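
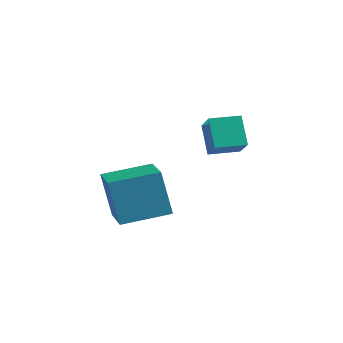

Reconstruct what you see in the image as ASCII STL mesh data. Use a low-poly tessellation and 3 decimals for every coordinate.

solid 
facet normal -0.491 0.300 0.818
outer loop
vertex 1.259 0.763 2.297
vertex 1.986 1.84 2.338
vertex 0.263 1.468 1.441
endloop
endfacet
facet normal -0.560 -0.828 -0.031
outer loop
vertex 0.994 1.02 0.222
vertex 1.259 0.763 2.297
vertex 0.263 1.468 1.441
endloop
endfacet
facet normal -0.491 0.300 0.818
outer loop
vertex 0.263 1.468 1.441
vertex 1.986 1.84 2.338
vertex 0.99 2.544 1.482
endloop
endfacet
facet normal -0.668 0.473 -0.574
outer loop
vertex 0.99 2.544 1.482
vertex 0.994 1.02 0.222
vertex 0.263 1.468 1.441
endloop
endfacet
facet normal 0.668 -0.473 0.574
outer loop
vertex 1.259 0.763 2.297
vertex 2.717 1.392 1.119
vertex 1.986 1.84 2.338
endloop
endfacet
facet normal -0.559 -0.829 -0.031
outer loop
vertex 1.99 0.316 1.078
vertex 1.259 0.763 2.297
vertex 0.994 1.02 0.222
endloop
endfacet
facet normal 0.668 -0.473 0.574
outer loop
vertex 1.99 0.316 1.078
vertex 2.717 1.392 1.119
vertex 1.259 0.763 2.297
endloop
endfacet
facet normal 0.559 0.829 0.031
outer loop
vertex 1.986 1.84 2.338
vertex 2.717 1.392 1.119
vertex 0.99 2.544 1.482
endloop
endfacet
facet normal -0.668 0.473 -0.574
outer loop
vertex 1.721 2.097 0.263
vertex 0.994 1.02 0.222
vertex 0.99 2.544 1.482
endloop
endfacet
facet normal 0.559 0.828 0.032
outer loop
vertex 0.99 2.544 1.482
vertex 2.717 1.392 1.119
vertex 1.721 2.097 0.263
endloop
endfacet
facet normal 0.491 -0.300 -0.818
outer loop
vertex 1.721 2.097 0.263
vertex 1.99 0.316 1.078
vertex 0.994 1.02 0.222
endloop
endfacet
facet normal 0.491 -0.300 -0.818
outer loop
vertex 2.717 1.392 1.119
vertex 1.99 0.316 1.078
vertex 1.721 2.097 0.263
endloop
endfacet
facet normal -0.541 -0.823 -0.176
outer loop
vertex 0.416 -3.867 0.071
vertex -0.947 -2.917 -0.182
vertex 0.892 -3.737 -2.0
endloop
endfacet
facet normal 0.811 -0.566 0.151
outer loop
vertex 2.007 -2.043 -1.638
vertex 0.416 -3.867 0.071
vertex 0.892 -3.737 -2.0
endloop
endfacet
facet normal -0.541 -0.822 -0.176
outer loop
vertex 0.892 -3.737 -2.0
vertex -0.947 -2.917 -0.182
vertex -0.47 -2.787 -2.254
endloop
endfacet
facet normal 0.224 0.061 -0.973
outer loop
vertex -0.47 -2.787 -2.254
vertex 2.007 -2.043 -1.638
vertex 0.892 -3.737 -2.0
endloop
endfacet
facet normal -0.223 -0.061 0.973
outer loop
vertex 0.416 -3.867 0.071
vertex 0.168 -1.223 0.18
vertex -0.947 -2.917 -0.182
endloop
endfacet
facet normal 0.811 -0.566 0.151
outer loop
vertex 1.53 -2.173 0.434
vertex 0.416 -3.867 0.071
vertex 2.007 -2.043 -1.638
endloop
endfacet
facet normal -0.224 -0.061 0.973
outer loop
vertex 1.53 -2.173 0.434
vertex 0.168 -1.223 0.18
vertex 0.416 -3.867 0.071
endloop
endfacet
facet normal -0.811 0.566 -0.151
outer loop
vertex -0.947 -2.917 -0.182
vertex 0.168 -1.223 0.18
vertex -0.47 -2.787 -2.254
endloop
endfacet
facet normal 0.223 0.062 -0.973
outer loop
vertex 0.644 -1.093 -1.891
vertex 2.007 -2.043 -1.638
vertex -0.47 -2.787 -2.254
endloop
endfacet
facet normal -0.811 0.566 -0.151
outer loop
vertex -0.47 -2.787 -2.254
vertex 0.168 -1.223 0.18
vertex 0.644 -1.093 -1.891
endloop
endfacet
facet normal 0.541 0.823 0.176
outer loop
vertex 0.644 -1.093 -1.891
vertex 1.53 -2.173 0.434
vertex 2.007 -2.043 -1.638
endloop
endfacet
facet normal 0.541 0.822 0.176
outer loop
vertex 0.168 -1.223 0.18
vertex 1.53 -2.173 0.434
vertex 0.644 -1.093 -1.891
endloop
endfacet

endsolid


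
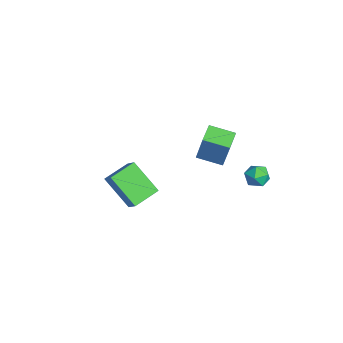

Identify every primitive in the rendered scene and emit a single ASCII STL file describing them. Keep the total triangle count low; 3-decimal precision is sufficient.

solid 
facet normal -0.716 -0.132 -0.686
outer loop
vertex 1.458 -3.933 0.372
vertex 0.844 -2.537 0.745
vertex 2.702 -2.989 -1.107
endloop
endfacet
facet normal 0.392 -0.889 -0.238
outer loop
vertex 3.496 -2.843 -0.345
vertex 1.458 -3.933 0.372
vertex 2.702 -2.989 -1.107
endloop
endfacet
facet normal -0.716 -0.132 -0.686
outer loop
vertex 2.702 -2.989 -1.107
vertex 0.844 -2.537 0.745
vertex 2.087 -1.594 -0.733
endloop
endfacet
facet normal 0.579 0.439 -0.687
outer loop
vertex 2.087 -1.594 -0.733
vertex 3.496 -2.843 -0.345
vertex 2.702 -2.989 -1.107
endloop
endfacet
facet normal -0.579 -0.438 0.687
outer loop
vertex 1.458 -3.933 0.372
vertex 1.638 -2.391 1.507
vertex 0.844 -2.537 0.745
endloop
endfacet
facet normal 0.392 -0.889 -0.238
outer loop
vertex 2.253 -3.786 1.133
vertex 1.458 -3.933 0.372
vertex 3.496 -2.843 -0.345
endloop
endfacet
facet normal -0.578 -0.439 0.688
outer loop
vertex 2.253 -3.786 1.133
vertex 1.638 -2.391 1.507
vertex 1.458 -3.933 0.372
endloop
endfacet
facet normal -0.392 0.889 0.238
outer loop
vertex 0.844 -2.537 0.745
vertex 1.638 -2.391 1.507
vertex 2.087 -1.594 -0.733
endloop
endfacet
facet normal 0.578 0.438 -0.688
outer loop
vertex 2.882 -1.447 0.028
vertex 3.496 -2.843 -0.345
vertex 2.087 -1.594 -0.733
endloop
endfacet
facet normal -0.392 0.889 0.238
outer loop
vertex 2.087 -1.594 -0.733
vertex 1.638 -2.391 1.507
vertex 2.882 -1.447 0.028
endloop
endfacet
facet normal 0.716 0.132 0.686
outer loop
vertex 2.882 -1.447 0.028
vertex 2.253 -3.786 1.133
vertex 3.496 -2.843 -0.345
endloop
endfacet
facet normal 0.716 0.132 0.686
outer loop
vertex 1.638 -2.391 1.507
vertex 2.253 -3.786 1.133
vertex 2.882 -1.447 0.028
endloop
endfacet
facet normal -0.491 -0.841 0.227
outer loop
vertex -3.354 2.789 -2.088
vertex -4.487 3.501 -1.903
vertex -3.81 2.551 -3.958
endloop
endfacet
facet normal 0.838 -0.528 -0.137
outer loop
vertex -3.033 3.879 -4.317
vertex -3.354 2.789 -2.088
vertex -3.81 2.551 -3.958
endloop
endfacet
facet normal -0.491 -0.841 0.227
outer loop
vertex -3.81 2.551 -3.958
vertex -4.487 3.501 -1.903
vertex -4.942 3.262 -3.774
endloop
endfacet
facet normal -0.234 -0.124 -0.964
outer loop
vertex -4.942 3.262 -3.774
vertex -3.033 3.879 -4.317
vertex -3.81 2.551 -3.958
endloop
endfacet
facet normal 0.235 0.123 0.964
outer loop
vertex -3.354 2.789 -2.088
vertex -3.71 4.829 -2.262
vertex -4.487 3.501 -1.903
endloop
endfacet
facet normal 0.839 -0.527 -0.137
outer loop
vertex -2.578 4.118 -2.446
vertex -3.354 2.789 -2.088
vertex -3.033 3.879 -4.317
endloop
endfacet
facet normal 0.234 0.123 0.964
outer loop
vertex -2.578 4.118 -2.446
vertex -3.71 4.829 -2.262
vertex -3.354 2.789 -2.088
endloop
endfacet
facet normal -0.839 0.528 0.137
outer loop
vertex -4.487 3.501 -1.903
vertex -3.71 4.829 -2.262
vertex -4.942 3.262 -3.774
endloop
endfacet
facet normal -0.235 -0.123 -0.964
outer loop
vertex -4.166 4.591 -4.132
vertex -3.033 3.879 -4.317
vertex -4.942 3.262 -3.774
endloop
endfacet
facet normal -0.839 0.527 0.137
outer loop
vertex -4.942 3.262 -3.774
vertex -3.71 4.829 -2.262
vertex -4.166 4.591 -4.132
endloop
endfacet
facet normal 0.491 0.841 -0.227
outer loop
vertex -4.166 4.591 -4.132
vertex -2.578 4.118 -2.446
vertex -3.033 3.879 -4.317
endloop
endfacet
facet normal 0.491 0.841 -0.227
outer loop
vertex -3.71 4.829 -2.262
vertex -2.578 4.118 -2.446
vertex -4.166 4.591 -4.132
endloop
endfacet
facet normal -0.575 0.244 0.781
outer loop
vertex 3.016 4.26 0.671
vertex 2.658 3.583 0.619
vertex 3.284 3.654 1.058
endloop
endfacet
facet normal 0.065 0.557 0.828
outer loop
vertex 3.016 4.26 0.671
vertex 3.284 3.654 1.058
vertex 3.772 4.127 0.701
endloop
endfacet
facet normal 0.159 0.957 0.243
outer loop
vertex 3.016 4.26 0.671
vertex 3.772 4.127 0.701
vertex 3.447 4.348 0.042
endloop
endfacet
facet normal -0.423 0.891 -0.165
outer loop
vertex 3.016 4.26 0.671
vertex 3.447 4.348 0.042
vertex 2.759 4.012 -0.009
endloop
endfacet
facet normal -0.877 0.451 0.167
outer loop
vertex 3.016 4.26 0.671
vertex 2.759 4.012 -0.009
vertex 2.658 3.583 0.619
endloop
endfacet
facet normal 0.561 0.046 0.827
outer loop
vertex 3.772 4.127 0.701
vertex 3.284 3.654 1.058
vertex 3.881 3.368 0.669
endloop
endfacet
facet normal -0.474 -0.461 0.750
outer loop
vertex 3.284 3.654 1.058
vertex 2.658 3.583 0.619
vertex 3.193 3.032 0.618
endloop
endfacet
facet normal -0.962 -0.128 -0.242
outer loop
vertex 2.658 3.583 0.619
vertex 2.759 4.012 -0.009
vertex 2.868 3.253 -0.041
endloop
endfacet
facet normal -0.228 0.584 -0.779
outer loop
vertex 2.759 4.012 -0.009
vertex 3.447 4.348 0.042
vertex 3.356 3.726 -0.398
endloop
endfacet
facet normal 0.712 0.692 -0.119
outer loop
vertex 3.447 4.348 0.042
vertex 3.772 4.127 0.701
vertex 3.982 3.797 0.041
endloop
endfacet
facet normal 0.423 -0.891 0.165
outer loop
vertex 3.624 3.12 -0.011
vertex 3.881 3.368 0.669
vertex 3.193 3.032 0.618
endloop
endfacet
facet normal -0.159 -0.957 -0.243
outer loop
vertex 3.624 3.12 -0.011
vertex 3.193 3.032 0.618
vertex 2.868 3.253 -0.041
endloop
endfacet
facet normal -0.065 -0.557 -0.828
outer loop
vertex 3.624 3.12 -0.011
vertex 2.868 3.253 -0.041
vertex 3.356 3.726 -0.398
endloop
endfacet
facet normal 0.575 -0.244 -0.781
outer loop
vertex 3.624 3.12 -0.011
vertex 3.356 3.726 -0.398
vertex 3.982 3.797 0.041
endloop
endfacet
facet normal 0.877 -0.451 -0.167
outer loop
vertex 3.624 3.12 -0.011
vertex 3.982 3.797 0.041
vertex 3.881 3.368 0.669
endloop
endfacet
facet normal 0.228 -0.584 0.779
outer loop
vertex 3.193 3.032 0.618
vertex 3.881 3.368 0.669
vertex 3.284 3.654 1.058
endloop
endfacet
facet normal -0.712 -0.692 0.119
outer loop
vertex 2.868 3.253 -0.041
vertex 3.193 3.032 0.618
vertex 2.658 3.583 0.619
endloop
endfacet
facet normal -0.561 -0.046 -0.827
outer loop
vertex 3.356 3.726 -0.398
vertex 2.868 3.253 -0.041
vertex 2.759 4.012 -0.009
endloop
endfacet
facet normal 0.474 0.461 -0.750
outer loop
vertex 3.982 3.797 0.041
vertex 3.356 3.726 -0.398
vertex 3.447 4.348 0.042
endloop
endfacet
facet normal 0.962 0.128 0.242
outer loop
vertex 3.881 3.368 0.669
vertex 3.982 3.797 0.041
vertex 3.772 4.127 0.701
endloop
endfacet

endsolid


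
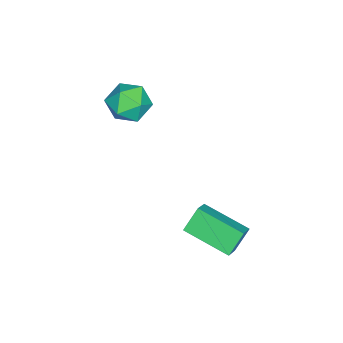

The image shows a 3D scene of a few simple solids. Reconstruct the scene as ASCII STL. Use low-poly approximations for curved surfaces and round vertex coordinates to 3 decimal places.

solid 
facet normal -0.826 -0.008 -0.564
outer loop
vertex -0.729 0.721 -2.989
vertex -0.394 2.603 -3.507
vertex -0.121 0.37 -3.875
endloop
endfacet
facet normal -0.169 -0.951 0.261
outer loop
vertex 0.614 0.377 -3.373
vertex -0.729 0.721 -2.989
vertex -0.121 0.37 -3.875
endloop
endfacet
facet normal -0.826 -0.008 -0.564
outer loop
vertex -0.121 0.37 -3.875
vertex -0.394 2.603 -3.507
vertex 0.214 2.251 -4.392
endloop
endfacet
facet normal 0.538 -0.311 -0.783
outer loop
vertex 0.214 2.251 -4.392
vertex 0.614 0.377 -3.373
vertex -0.121 0.37 -3.875
endloop
endfacet
facet normal -0.538 0.311 0.783
outer loop
vertex -0.729 0.721 -2.989
vertex 0.341 2.61 -3.005
vertex -0.394 2.603 -3.507
endloop
endfacet
facet normal -0.168 -0.950 0.262
outer loop
vertex 0.006 0.729 -2.488
vertex -0.729 0.721 -2.989
vertex 0.614 0.377 -3.373
endloop
endfacet
facet normal -0.538 0.311 0.784
outer loop
vertex 0.006 0.729 -2.488
vertex 0.341 2.61 -3.005
vertex -0.729 0.721 -2.989
endloop
endfacet
facet normal 0.170 0.950 -0.261
outer loop
vertex -0.394 2.603 -3.507
vertex 0.341 2.61 -3.005
vertex 0.214 2.251 -4.392
endloop
endfacet
facet normal 0.538 -0.311 -0.784
outer loop
vertex 0.949 2.259 -3.891
vertex 0.614 0.377 -3.373
vertex 0.214 2.251 -4.392
endloop
endfacet
facet normal 0.168 0.951 -0.261
outer loop
vertex 0.214 2.251 -4.392
vertex 0.341 2.61 -3.005
vertex 0.949 2.259 -3.891
endloop
endfacet
facet normal 0.826 0.008 0.564
outer loop
vertex 0.949 2.259 -3.891
vertex 0.006 0.729 -2.488
vertex 0.614 0.377 -3.373
endloop
endfacet
facet normal 0.826 0.008 0.564
outer loop
vertex 0.341 2.61 -3.005
vertex 0.006 0.729 -2.488
vertex 0.949 2.259 -3.891
endloop
endfacet
facet normal -0.856 -0.516 -0.026
outer loop
vertex -2.849 -2.604 0.849
vertex -2.382 -3.362 0.498
vertex -2.476 -3.254 1.444
endloop
endfacet
facet normal -0.864 -0.037 0.502
outer loop
vertex -2.849 -2.604 0.849
vertex -2.476 -3.254 1.444
vertex -2.399 -2.322 1.645
endloop
endfacet
facet normal -0.763 0.609 0.216
outer loop
vertex -2.849 -2.604 0.849
vertex -2.399 -2.322 1.645
vertex -2.257 -1.853 0.823
endloop
endfacet
facet normal -0.693 0.529 -0.490
outer loop
vertex -2.849 -2.604 0.849
vertex -2.257 -1.853 0.823
vertex -2.246 -2.496 0.114
endloop
endfacet
facet normal -0.750 -0.166 -0.640
outer loop
vertex -2.849 -2.604 0.849
vertex -2.246 -2.496 0.114
vertex -2.382 -3.362 0.498
endloop
endfacet
facet normal -0.314 -0.175 0.933
outer loop
vertex -2.399 -2.322 1.645
vertex -2.476 -3.254 1.444
vertex -1.654 -2.904 1.786
endloop
endfacet
facet normal -0.300 -0.951 0.079
outer loop
vertex -2.476 -3.254 1.444
vertex -2.382 -3.362 0.498
vertex -1.643 -3.547 1.077
endloop
endfacet
facet normal -0.128 -0.385 -0.914
outer loop
vertex -2.382 -3.362 0.498
vertex -2.246 -2.496 0.114
vertex -1.501 -3.078 0.255
endloop
endfacet
facet normal -0.036 0.740 -0.672
outer loop
vertex -2.246 -2.496 0.114
vertex -2.257 -1.853 0.823
vertex -1.424 -2.146 0.456
endloop
endfacet
facet normal -0.151 0.870 0.470
outer loop
vertex -2.257 -1.853 0.823
vertex -2.399 -2.322 1.645
vertex -1.518 -2.038 1.402
endloop
endfacet
facet normal 0.693 -0.529 0.490
outer loop
vertex -1.051 -2.796 1.051
vertex -1.654 -2.904 1.786
vertex -1.643 -3.547 1.077
endloop
endfacet
facet normal 0.763 -0.609 -0.216
outer loop
vertex -1.051 -2.796 1.051
vertex -1.643 -3.547 1.077
vertex -1.501 -3.078 0.255
endloop
endfacet
facet normal 0.864 0.037 -0.502
outer loop
vertex -1.051 -2.796 1.051
vertex -1.501 -3.078 0.255
vertex -1.424 -2.146 0.456
endloop
endfacet
facet normal 0.856 0.516 0.026
outer loop
vertex -1.051 -2.796 1.051
vertex -1.424 -2.146 0.456
vertex -1.518 -2.038 1.402
endloop
endfacet
facet normal 0.750 0.166 0.640
outer loop
vertex -1.051 -2.796 1.051
vertex -1.518 -2.038 1.402
vertex -1.654 -2.904 1.786
endloop
endfacet
facet normal 0.036 -0.740 0.672
outer loop
vertex -1.643 -3.547 1.077
vertex -1.654 -2.904 1.786
vertex -2.476 -3.254 1.444
endloop
endfacet
facet normal 0.151 -0.870 -0.470
outer loop
vertex -1.501 -3.078 0.255
vertex -1.643 -3.547 1.077
vertex -2.382 -3.362 0.498
endloop
endfacet
facet normal 0.314 0.175 -0.933
outer loop
vertex -1.424 -2.146 0.456
vertex -1.501 -3.078 0.255
vertex -2.246 -2.496 0.114
endloop
endfacet
facet normal 0.300 0.951 -0.079
outer loop
vertex -1.518 -2.038 1.402
vertex -1.424 -2.146 0.456
vertex -2.257 -1.853 0.823
endloop
endfacet
facet normal 0.128 0.385 0.914
outer loop
vertex -1.654 -2.904 1.786
vertex -1.518 -2.038 1.402
vertex -2.399 -2.322 1.645
endloop
endfacet

endsolid


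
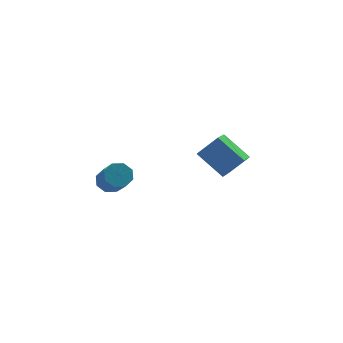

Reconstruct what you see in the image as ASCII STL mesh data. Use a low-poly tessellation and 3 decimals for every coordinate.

solid 
facet normal -0.082 0.718 -0.691
outer loop
vertex -2.222 -3.422 -2.574
vertex -2.754 -3.263 -2.346
vertex -2.184 -3.102 -2.246
endloop
endfacet
facet normal 0.993 0.001 -0.116
outer loop
vertex -2.222 -3.422 -2.574
vertex -2.184 -3.102 -2.246
vertex -2.094 -4.556 -1.481
endloop
endfacet
facet normal 0.993 0.002 -0.114
outer loop
vertex -2.094 -4.556 -1.481
vertex -2.184 -3.102 -2.246
vertex -2.057 -4.237 -1.154
endloop
endfacet
facet normal 0.080 -0.718 0.691
outer loop
vertex -2.094 -4.556 -1.481
vertex -2.057 -4.237 -1.154
vertex -2.626 -4.397 -1.254
endloop
endfacet
facet normal -0.082 0.718 -0.691
outer loop
vertex -2.184 -3.102 -2.246
vertex -2.754 -3.263 -2.346
vertex -2.48 -2.877 -1.977
endloop
endfacet
facet normal 0.760 0.493 0.424
outer loop
vertex -2.184 -3.102 -2.246
vertex -2.48 -2.877 -1.977
vertex -2.057 -4.237 -1.154
endloop
endfacet
facet normal 0.761 0.493 0.423
outer loop
vertex -2.057 -4.237 -1.154
vertex -2.48 -2.877 -1.977
vertex -2.353 -4.011 -0.885
endloop
endfacet
facet normal 0.080 -0.718 0.692
outer loop
vertex -2.057 -4.237 -1.154
vertex -2.353 -4.011 -0.885
vertex -2.626 -4.397 -1.254
endloop
endfacet
facet normal -0.080 0.718 -0.691
outer loop
vertex -2.48 -2.877 -1.977
vertex -2.754 -3.263 -2.346
vertex -2.936 -2.877 -1.924
endloop
endfacet
facet normal 0.083 0.696 0.713
outer loop
vertex -2.48 -2.877 -1.977
vertex -2.936 -2.877 -1.924
vertex -2.353 -4.011 -0.885
endloop
endfacet
facet normal 0.081 0.696 0.714
outer loop
vertex -2.353 -4.011 -0.885
vertex -2.936 -2.877 -1.924
vertex -2.809 -4.012 -0.832
endloop
endfacet
facet normal 0.082 -0.718 0.691
outer loop
vertex -2.353 -4.011 -0.885
vertex -2.809 -4.012 -0.832
vertex -2.626 -4.397 -1.254
endloop
endfacet
facet normal -0.080 0.718 -0.691
outer loop
vertex -2.936 -2.877 -1.924
vertex -2.754 -3.263 -2.346
vertex -3.286 -3.104 -2.119
endloop
endfacet
facet normal -0.645 0.491 0.586
outer loop
vertex -2.936 -2.877 -1.924
vertex -3.286 -3.104 -2.119
vertex -2.809 -4.012 -0.832
endloop
endfacet
facet normal -0.644 0.492 0.586
outer loop
vertex -2.809 -4.012 -0.832
vertex -3.286 -3.104 -2.119
vertex -3.158 -4.238 -1.026
endloop
endfacet
facet normal 0.081 -0.718 0.691
outer loop
vertex -2.809 -4.012 -0.832
vertex -3.158 -4.238 -1.026
vertex -2.626 -4.397 -1.254
endloop
endfacet
facet normal -0.080 0.718 -0.691
outer loop
vertex -3.286 -3.104 -2.119
vertex -2.754 -3.263 -2.346
vertex -3.323 -3.423 -2.446
endloop
endfacet
facet normal -0.993 -0.002 0.114
outer loop
vertex -3.286 -3.104 -2.119
vertex -3.323 -3.423 -2.446
vertex -3.158 -4.238 -1.026
endloop
endfacet
facet normal -0.993 -0.000 0.115
outer loop
vertex -3.158 -4.238 -1.026
vertex -3.323 -3.423 -2.446
vertex -3.196 -4.558 -1.354
endloop
endfacet
facet normal 0.082 -0.718 0.691
outer loop
vertex -3.158 -4.238 -1.026
vertex -3.196 -4.558 -1.354
vertex -2.626 -4.397 -1.254
endloop
endfacet
facet normal -0.080 0.718 -0.692
outer loop
vertex -3.323 -3.423 -2.446
vertex -2.754 -3.263 -2.346
vertex -3.027 -3.649 -2.715
endloop
endfacet
facet normal -0.761 -0.492 -0.423
outer loop
vertex -3.323 -3.423 -2.446
vertex -3.027 -3.649 -2.715
vertex -3.196 -4.558 -1.354
endloop
endfacet
facet normal -0.760 -0.493 -0.424
outer loop
vertex -3.196 -4.558 -1.354
vertex -3.027 -3.649 -2.715
vertex -2.9 -4.783 -1.623
endloop
endfacet
facet normal 0.082 -0.718 0.691
outer loop
vertex -3.196 -4.558 -1.354
vertex -2.9 -4.783 -1.623
vertex -2.626 -4.397 -1.254
endloop
endfacet
facet normal -0.082 0.718 -0.691
outer loop
vertex -3.027 -3.649 -2.715
vertex -2.754 -3.263 -2.346
vertex -2.571 -3.648 -2.768
endloop
endfacet
facet normal -0.081 -0.696 -0.713
outer loop
vertex -3.027 -3.649 -2.715
vertex -2.571 -3.648 -2.768
vertex -2.9 -4.783 -1.623
endloop
endfacet
facet normal -0.083 -0.696 -0.713
outer loop
vertex -2.9 -4.783 -1.623
vertex -2.571 -3.648 -2.768
vertex -2.444 -4.783 -1.676
endloop
endfacet
facet normal 0.080 -0.718 0.691
outer loop
vertex -2.9 -4.783 -1.623
vertex -2.444 -4.783 -1.676
vertex -2.626 -4.397 -1.254
endloop
endfacet
facet normal -0.081 0.718 -0.691
outer loop
vertex -2.571 -3.648 -2.768
vertex -2.754 -3.263 -2.346
vertex -2.222 -3.422 -2.574
endloop
endfacet
facet normal 0.644 -0.492 -0.586
outer loop
vertex -2.571 -3.648 -2.768
vertex -2.222 -3.422 -2.574
vertex -2.444 -4.783 -1.676
endloop
endfacet
facet normal 0.645 -0.491 -0.585
outer loop
vertex -2.444 -4.783 -1.676
vertex -2.222 -3.422 -2.574
vertex -2.094 -4.556 -1.481
endloop
endfacet
facet normal 0.080 -0.718 0.691
outer loop
vertex -2.444 -4.783 -1.676
vertex -2.094 -4.556 -1.481
vertex -2.626 -4.397 -1.254
endloop
endfacet
facet normal -0.555 0.598 0.578
outer loop
vertex 1.072 -1.841 -2.347
vertex 1.945 -1.826 -1.524
vertex 1.6 -0.792 -2.926
endloop
endfacet
facet normal -0.728 -0.012 -0.686
outer loop
vertex 2.455 -1.714 -3.816
vertex 1.072 -1.841 -2.347
vertex 1.6 -0.792 -2.926
endloop
endfacet
facet normal -0.555 0.598 0.578
outer loop
vertex 1.6 -0.792 -2.926
vertex 1.945 -1.826 -1.524
vertex 2.473 -0.777 -2.103
endloop
endfacet
facet normal 0.403 0.801 -0.442
outer loop
vertex 2.473 -0.777 -2.103
vertex 2.455 -1.714 -3.816
vertex 1.6 -0.792 -2.926
endloop
endfacet
facet normal -0.403 -0.801 0.442
outer loop
vertex 1.072 -1.841 -2.347
vertex 2.8 -2.748 -2.414
vertex 1.945 -1.826 -1.524
endloop
endfacet
facet normal -0.728 -0.012 -0.686
outer loop
vertex 1.927 -2.763 -3.237
vertex 1.072 -1.841 -2.347
vertex 2.455 -1.714 -3.816
endloop
endfacet
facet normal -0.403 -0.801 0.442
outer loop
vertex 1.927 -2.763 -3.237
vertex 2.8 -2.748 -2.414
vertex 1.072 -1.841 -2.347
endloop
endfacet
facet normal 0.728 0.012 0.686
outer loop
vertex 1.945 -1.826 -1.524
vertex 2.8 -2.748 -2.414
vertex 2.473 -0.777 -2.103
endloop
endfacet
facet normal 0.403 0.801 -0.442
outer loop
vertex 3.328 -1.699 -2.993
vertex 2.455 -1.714 -3.816
vertex 2.473 -0.777 -2.103
endloop
endfacet
facet normal 0.728 0.012 0.686
outer loop
vertex 2.473 -0.777 -2.103
vertex 2.8 -2.748 -2.414
vertex 3.328 -1.699 -2.993
endloop
endfacet
facet normal 0.555 -0.598 -0.578
outer loop
vertex 3.328 -1.699 -2.993
vertex 1.927 -2.763 -3.237
vertex 2.455 -1.714 -3.816
endloop
endfacet
facet normal 0.555 -0.598 -0.578
outer loop
vertex 2.8 -2.748 -2.414
vertex 1.927 -2.763 -3.237
vertex 3.328 -1.699 -2.993
endloop
endfacet

endsolid


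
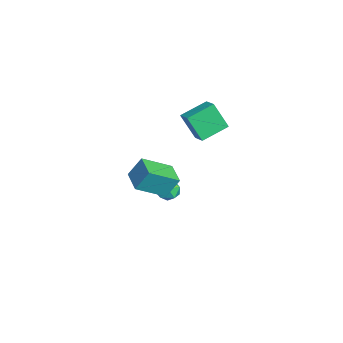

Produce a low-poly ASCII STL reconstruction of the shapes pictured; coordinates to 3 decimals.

solid 
facet normal -0.910 -0.226 -0.348
outer loop
vertex -1.089 1.793 4.25
vertex -1.736 3.447 4.864
vertex -0.635 2.606 2.536
endloop
endfacet
facet normal 0.345 -0.880 -0.326
outer loop
vertex 0.356 2.853 2.916
vertex -1.089 1.793 4.25
vertex -0.635 2.606 2.536
endloop
endfacet
facet normal -0.910 -0.226 -0.349
outer loop
vertex -0.635 2.606 2.536
vertex -1.736 3.447 4.864
vertex -1.282 4.261 3.151
endloop
endfacet
facet normal 0.233 0.417 -0.878
outer loop
vertex -1.282 4.261 3.151
vertex 0.356 2.853 2.916
vertex -0.635 2.606 2.536
endloop
endfacet
facet normal -0.233 -0.417 0.878
outer loop
vertex -1.089 1.793 4.25
vertex -0.745 3.694 5.244
vertex -1.736 3.447 4.864
endloop
endfacet
facet normal 0.344 -0.880 -0.327
outer loop
vertex -0.098 2.039 4.629
vertex -1.089 1.793 4.25
vertex 0.356 2.853 2.916
endloop
endfacet
facet normal -0.232 -0.417 0.879
outer loop
vertex -0.098 2.039 4.629
vertex -0.745 3.694 5.244
vertex -1.089 1.793 4.25
endloop
endfacet
facet normal -0.345 0.880 0.327
outer loop
vertex -1.736 3.447 4.864
vertex -0.745 3.694 5.244
vertex -1.282 4.261 3.151
endloop
endfacet
facet normal 0.232 0.417 -0.879
outer loop
vertex -0.291 4.507 3.53
vertex 0.356 2.853 2.916
vertex -1.282 4.261 3.151
endloop
endfacet
facet normal -0.344 0.881 0.327
outer loop
vertex -1.282 4.261 3.151
vertex -0.745 3.694 5.244
vertex -0.291 4.507 3.53
endloop
endfacet
facet normal 0.910 0.226 0.349
outer loop
vertex -0.291 4.507 3.53
vertex -0.098 2.039 4.629
vertex 0.356 2.853 2.916
endloop
endfacet
facet normal 0.910 0.226 0.348
outer loop
vertex -0.745 3.694 5.244
vertex -0.098 2.039 4.629
vertex -0.291 4.507 3.53
endloop
endfacet
facet normal -0.987 -0.125 0.105
outer loop
vertex 1.7 -1.666 1.447
vertex 1.737 -0.878 2.735
vertex 1.355 0.139 0.352
endloop
endfacet
facet normal -0.025 -0.522 -0.853
outer loop
vertex 2.923 0.338 0.185
vertex 1.7 -1.666 1.447
vertex 1.355 0.139 0.352
endloop
endfacet
facet normal -0.987 -0.125 0.105
outer loop
vertex 1.355 0.139 0.352
vertex 1.737 -0.878 2.735
vertex 1.392 0.928 1.639
endloop
endfacet
facet normal -0.162 0.843 -0.512
outer loop
vertex 1.392 0.928 1.639
vertex 2.923 0.338 0.185
vertex 1.355 0.139 0.352
endloop
endfacet
facet normal 0.162 -0.844 0.512
outer loop
vertex 1.7 -1.666 1.447
vertex 3.305 -0.679 2.568
vertex 1.737 -0.878 2.735
endloop
endfacet
facet normal -0.024 -0.522 -0.853
outer loop
vertex 3.268 -1.468 1.281
vertex 1.7 -1.666 1.447
vertex 2.923 0.338 0.185
endloop
endfacet
facet normal 0.161 -0.844 0.512
outer loop
vertex 3.268 -1.468 1.281
vertex 3.305 -0.679 2.568
vertex 1.7 -1.666 1.447
endloop
endfacet
facet normal 0.025 0.522 0.853
outer loop
vertex 1.737 -0.878 2.735
vertex 3.305 -0.679 2.568
vertex 1.392 0.928 1.639
endloop
endfacet
facet normal -0.161 0.844 -0.512
outer loop
vertex 2.96 1.126 1.473
vertex 2.923 0.338 0.185
vertex 1.392 0.928 1.639
endloop
endfacet
facet normal 0.024 0.522 0.853
outer loop
vertex 1.392 0.928 1.639
vertex 3.305 -0.679 2.568
vertex 2.96 1.126 1.473
endloop
endfacet
facet normal 0.987 0.125 -0.105
outer loop
vertex 2.96 1.126 1.473
vertex 3.268 -1.468 1.281
vertex 2.923 0.338 0.185
endloop
endfacet
facet normal 0.987 0.125 -0.105
outer loop
vertex 3.305 -0.679 2.568
vertex 3.268 -1.468 1.281
vertex 2.96 1.126 1.473
endloop
endfacet
facet normal -0.245 0.671 0.700
outer loop
vertex -3.664 1.959 -3.55
vertex -3.302 1.453 -2.938
vertex -2.82 2.055 -3.346
endloop
endfacet
facet normal -0.130 0.989 0.071
outer loop
vertex -3.664 1.959 -3.55
vertex -2.82 2.055 -3.346
vertex -3.073 2.082 -4.181
endloop
endfacet
facet normal -0.580 0.707 -0.405
outer loop
vertex -3.664 1.959 -3.55
vertex -3.073 2.082 -4.181
vertex -3.711 1.497 -4.289
endloop
endfacet
facet normal -0.974 0.214 -0.072
outer loop
vertex -3.664 1.959 -3.55
vertex -3.711 1.497 -4.289
vertex -3.853 1.108 -3.521
endloop
endfacet
facet normal -0.767 0.191 0.612
outer loop
vertex -3.664 1.959 -3.55
vertex -3.853 1.108 -3.521
vertex -3.302 1.453 -2.938
endloop
endfacet
facet normal 0.535 0.834 -0.135
outer loop
vertex -3.073 2.082 -4.181
vertex -2.82 2.055 -3.346
vertex -2.347 1.652 -3.959
endloop
endfacet
facet normal 0.349 0.318 0.882
outer loop
vertex -2.82 2.055 -3.346
vertex -3.302 1.453 -2.938
vertex -2.489 1.263 -3.191
endloop
endfacet
facet normal -0.496 -0.456 0.739
outer loop
vertex -3.302 1.453 -2.938
vertex -3.853 1.108 -3.521
vertex -3.127 0.678 -3.299
endloop
endfacet
facet normal -0.831 -0.419 -0.366
outer loop
vertex -3.853 1.108 -3.521
vertex -3.711 1.497 -4.289
vertex -3.38 0.705 -4.134
endloop
endfacet
facet normal -0.193 0.378 -0.905
outer loop
vertex -3.711 1.497 -4.289
vertex -3.073 2.082 -4.181
vertex -2.898 1.307 -4.542
endloop
endfacet
facet normal 0.974 -0.214 0.072
outer loop
vertex -2.536 0.801 -3.93
vertex -2.347 1.652 -3.959
vertex -2.489 1.263 -3.191
endloop
endfacet
facet normal 0.580 -0.707 0.405
outer loop
vertex -2.536 0.801 -3.93
vertex -2.489 1.263 -3.191
vertex -3.127 0.678 -3.299
endloop
endfacet
facet normal 0.130 -0.989 -0.071
outer loop
vertex -2.536 0.801 -3.93
vertex -3.127 0.678 -3.299
vertex -3.38 0.705 -4.134
endloop
endfacet
facet normal 0.245 -0.671 -0.700
outer loop
vertex -2.536 0.801 -3.93
vertex -3.38 0.705 -4.134
vertex -2.898 1.307 -4.542
endloop
endfacet
facet normal 0.767 -0.191 -0.612
outer loop
vertex -2.536 0.801 -3.93
vertex -2.898 1.307 -4.542
vertex -2.347 1.652 -3.959
endloop
endfacet
facet normal 0.831 0.419 0.366
outer loop
vertex -2.489 1.263 -3.191
vertex -2.347 1.652 -3.959
vertex -2.82 2.055 -3.346
endloop
endfacet
facet normal 0.193 -0.378 0.905
outer loop
vertex -3.127 0.678 -3.299
vertex -2.489 1.263 -3.191
vertex -3.302 1.453 -2.938
endloop
endfacet
facet normal -0.535 -0.834 0.135
outer loop
vertex -3.38 0.705 -4.134
vertex -3.127 0.678 -3.299
vertex -3.853 1.108 -3.521
endloop
endfacet
facet normal -0.349 -0.318 -0.882
outer loop
vertex -2.898 1.307 -4.542
vertex -3.38 0.705 -4.134
vertex -3.711 1.497 -4.289
endloop
endfacet
facet normal 0.496 0.456 -0.739
outer loop
vertex -2.347 1.652 -3.959
vertex -2.898 1.307 -4.542
vertex -3.073 2.082 -4.181
endloop
endfacet

endsolid


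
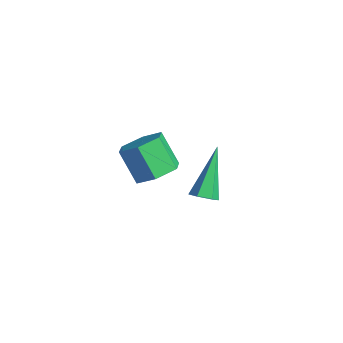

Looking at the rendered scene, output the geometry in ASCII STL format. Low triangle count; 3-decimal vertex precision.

solid 
facet normal 0.434 -0.540 -0.721
outer loop
vertex 2.842 -3.405 1.635
vertex 2.513 -3.829 1.754
vertex 2.357 -3.456 1.381
endloop
endfacet
facet normal 0.086 0.932 -0.351
outer loop
vertex 2.842 -3.405 1.635
vertex 2.357 -3.456 1.381
vertex 1.567 -2.651 3.326
endloop
endfacet
facet normal 0.433 -0.540 -0.721
outer loop
vertex 2.357 -3.456 1.381
vertex 2.513 -3.829 1.754
vertex 2.028 -3.88 1.501
endloop
endfacet
facet normal -0.751 0.444 -0.489
outer loop
vertex 2.357 -3.456 1.381
vertex 2.028 -3.88 1.501
vertex 1.567 -2.651 3.326
endloop
endfacet
facet normal 0.433 -0.541 -0.721
outer loop
vertex 2.028 -3.88 1.501
vertex 2.513 -3.829 1.754
vertex 2.183 -4.253 1.874
endloop
endfacet
facet normal -0.929 -0.371 0.015
outer loop
vertex 2.028 -3.88 1.501
vertex 2.183 -4.253 1.874
vertex 1.567 -2.651 3.326
endloop
endfacet
facet normal 0.433 -0.541 -0.721
outer loop
vertex 2.183 -4.253 1.874
vertex 2.513 -3.829 1.754
vertex 2.669 -4.202 2.128
endloop
endfacet
facet normal -0.271 -0.702 0.659
outer loop
vertex 2.183 -4.253 1.874
vertex 2.669 -4.202 2.128
vertex 1.567 -2.651 3.326
endloop
endfacet
facet normal 0.434 -0.541 -0.720
outer loop
vertex 2.669 -4.202 2.128
vertex 2.513 -3.829 1.754
vertex 2.998 -3.778 2.008
endloop
endfacet
facet normal 0.566 -0.213 0.797
outer loop
vertex 2.669 -4.202 2.128
vertex 2.998 -3.778 2.008
vertex 1.567 -2.651 3.326
endloop
endfacet
facet normal 0.434 -0.540 -0.721
outer loop
vertex 2.998 -3.778 2.008
vertex 2.513 -3.829 1.754
vertex 2.842 -3.405 1.635
endloop
endfacet
facet normal 0.743 0.602 0.292
outer loop
vertex 2.998 -3.778 2.008
vertex 2.842 -3.405 1.635
vertex 1.567 -2.651 3.326
endloop
endfacet
facet normal 0.620 0.113 -0.777
outer loop
vertex -0.861 -2.827 0.119
vertex -1.493 -3.272 -0.45
vertex -1.532 -2.319 -0.343
endloop
endfacet
facet normal 0.357 0.841 0.406
outer loop
vertex -0.861 -2.827 0.119
vertex -1.532 -2.319 -0.343
vertex -1.834 -3.002 1.338
endloop
endfacet
facet normal 0.357 0.841 0.406
outer loop
vertex -1.834 -3.002 1.338
vertex -1.532 -2.319 -0.343
vertex -2.505 -2.494 0.876
endloop
endfacet
facet normal -0.619 -0.111 0.777
outer loop
vertex -1.834 -3.002 1.338
vertex -2.505 -2.494 0.876
vertex -2.467 -3.448 0.77
endloop
endfacet
facet normal 0.620 0.113 -0.777
outer loop
vertex -1.532 -2.319 -0.343
vertex -1.493 -3.272 -0.45
vertex -2.164 -2.765 -0.912
endloop
endfacet
facet normal -0.427 0.879 -0.215
outer loop
vertex -1.532 -2.319 -0.343
vertex -2.164 -2.765 -0.912
vertex -2.505 -2.494 0.876
endloop
endfacet
facet normal -0.427 0.879 -0.215
outer loop
vertex -2.505 -2.494 0.876
vertex -2.164 -2.765 -0.912
vertex -3.137 -2.94 0.307
endloop
endfacet
facet normal -0.621 -0.111 0.776
outer loop
vertex -2.505 -2.494 0.876
vertex -3.137 -2.94 0.307
vertex -2.467 -3.448 0.77
endloop
endfacet
facet normal 0.619 0.111 -0.777
outer loop
vertex -2.164 -2.765 -0.912
vertex -1.493 -3.272 -0.45
vertex -2.126 -3.718 -1.018
endloop
endfacet
facet normal -0.784 0.038 -0.620
outer loop
vertex -2.164 -2.765 -0.912
vertex -2.126 -3.718 -1.018
vertex -3.137 -2.94 0.307
endloop
endfacet
facet normal -0.784 0.038 -0.620
outer loop
vertex -3.137 -2.94 0.307
vertex -2.126 -3.718 -1.018
vertex -3.099 -3.893 0.201
endloop
endfacet
facet normal -0.621 -0.111 0.776
outer loop
vertex -3.137 -2.94 0.307
vertex -3.099 -3.893 0.201
vertex -2.467 -3.448 0.77
endloop
endfacet
facet normal 0.619 0.111 -0.777
outer loop
vertex -2.126 -3.718 -1.018
vertex -1.493 -3.272 -0.45
vertex -1.455 -4.226 -0.556
endloop
endfacet
facet normal -0.357 -0.841 -0.406
outer loop
vertex -2.126 -3.718 -1.018
vertex -1.455 -4.226 -0.556
vertex -3.099 -3.893 0.201
endloop
endfacet
facet normal -0.357 -0.841 -0.406
outer loop
vertex -3.099 -3.893 0.201
vertex -1.455 -4.226 -0.556
vertex -2.428 -4.401 0.663
endloop
endfacet
facet normal -0.620 -0.113 0.777
outer loop
vertex -3.099 -3.893 0.201
vertex -2.428 -4.401 0.663
vertex -2.467 -3.448 0.77
endloop
endfacet
facet normal 0.621 0.111 -0.776
outer loop
vertex -1.455 -4.226 -0.556
vertex -1.493 -3.272 -0.45
vertex -0.823 -3.78 0.013
endloop
endfacet
facet normal 0.427 -0.879 0.215
outer loop
vertex -1.455 -4.226 -0.556
vertex -0.823 -3.78 0.013
vertex -2.428 -4.401 0.663
endloop
endfacet
facet normal 0.427 -0.879 0.215
outer loop
vertex -2.428 -4.401 0.663
vertex -0.823 -3.78 0.013
vertex -1.796 -3.955 1.232
endloop
endfacet
facet normal -0.620 -0.113 0.777
outer loop
vertex -2.428 -4.401 0.663
vertex -1.796 -3.955 1.232
vertex -2.467 -3.448 0.77
endloop
endfacet
facet normal 0.621 0.111 -0.776
outer loop
vertex -0.823 -3.78 0.013
vertex -1.493 -3.272 -0.45
vertex -0.861 -2.827 0.119
endloop
endfacet
facet normal 0.784 -0.038 0.620
outer loop
vertex -0.823 -3.78 0.013
vertex -0.861 -2.827 0.119
vertex -1.796 -3.955 1.232
endloop
endfacet
facet normal 0.784 -0.038 0.620
outer loop
vertex -1.796 -3.955 1.232
vertex -0.861 -2.827 0.119
vertex -1.834 -3.002 1.338
endloop
endfacet
facet normal -0.619 -0.111 0.777
outer loop
vertex -1.796 -3.955 1.232
vertex -1.834 -3.002 1.338
vertex -2.467 -3.448 0.77
endloop
endfacet

endsolid


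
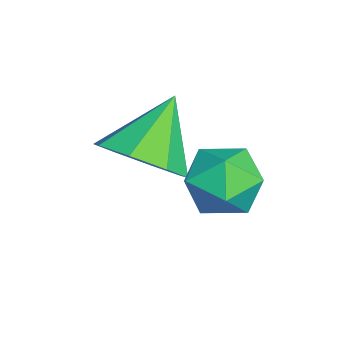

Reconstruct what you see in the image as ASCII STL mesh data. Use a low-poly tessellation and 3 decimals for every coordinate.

solid 
facet normal 0.595 -0.409 -0.691
outer loop
vertex 0.494 1.066 -0.322
vertex -0.243 1.278 -1.082
vertex 0.602 1.808 -0.668
endloop
endfacet
facet normal 0.398 0.339 0.852
outer loop
vertex 0.494 1.066 -0.322
vertex 0.602 1.808 -0.668
vertex -1.297 2.002 0.142
endloop
endfacet
facet normal 0.595 -0.409 -0.691
outer loop
vertex 0.602 1.808 -0.668
vertex -0.243 1.278 -1.082
vertex 0.215 2.24 -1.257
endloop
endfacet
facet normal 0.276 0.853 0.444
outer loop
vertex 0.602 1.808 -0.668
vertex 0.215 2.24 -1.257
vertex -1.297 2.002 0.142
endloop
endfacet
facet normal 0.596 -0.409 -0.691
outer loop
vertex 0.215 2.24 -1.257
vertex -0.243 1.278 -1.082
vertex -0.441 2.108 -1.744
endloop
endfacet
facet normal -0.179 0.984 -0.026
outer loop
vertex 0.215 2.24 -1.257
vertex -0.441 2.108 -1.744
vertex -1.297 2.002 0.142
endloop
endfacet
facet normal 0.595 -0.409 -0.691
outer loop
vertex -0.441 2.108 -1.744
vertex -0.243 1.278 -1.082
vertex -0.98 1.49 -1.842
endloop
endfacet
facet normal -0.701 0.656 -0.281
outer loop
vertex -0.441 2.108 -1.744
vertex -0.98 1.49 -1.842
vertex -1.297 2.002 0.142
endloop
endfacet
facet normal 0.595 -0.409 -0.691
outer loop
vertex -0.98 1.49 -1.842
vertex -0.243 1.278 -1.082
vertex -1.088 0.747 -1.495
endloop
endfacet
facet normal -0.983 0.062 -0.173
outer loop
vertex -0.98 1.49 -1.842
vertex -1.088 0.747 -1.495
vertex -1.297 2.002 0.142
endloop
endfacet
facet normal 0.595 -0.409 -0.691
outer loop
vertex -1.088 0.747 -1.495
vertex -0.243 1.278 -1.082
vertex -0.701 0.315 -0.906
endloop
endfacet
facet normal -0.861 -0.450 0.235
outer loop
vertex -1.088 0.747 -1.495
vertex -0.701 0.315 -0.906
vertex -1.297 2.002 0.142
endloop
endfacet
facet normal 0.595 -0.410 -0.691
outer loop
vertex -0.701 0.315 -0.906
vertex -0.243 1.278 -1.082
vertex -0.046 0.447 -0.42
endloop
endfacet
facet normal -0.406 -0.581 0.705
outer loop
vertex -0.701 0.315 -0.906
vertex -0.046 0.447 -0.42
vertex -1.297 2.002 0.142
endloop
endfacet
facet normal 0.595 -0.410 -0.691
outer loop
vertex -0.046 0.447 -0.42
vertex -0.243 1.278 -1.082
vertex 0.494 1.066 -0.322
endloop
endfacet
facet normal 0.116 -0.254 0.960
outer loop
vertex -0.046 0.447 -0.42
vertex 0.494 1.066 -0.322
vertex -1.297 2.002 0.142
endloop
endfacet
facet normal -0.821 0.568 0.062
outer loop
vertex 0.744 3.66 -0.909
vertex 0.23 2.898 -0.732
vertex 0.615 3.377 -0.026
endloop
endfacet
facet normal -0.242 0.934 0.264
outer loop
vertex 0.744 3.66 -0.909
vertex 0.615 3.377 -0.026
vertex 1.458 3.674 -0.305
endloop
endfacet
facet normal 0.219 0.934 -0.281
outer loop
vertex 0.744 3.66 -0.909
vertex 1.458 3.674 -0.305
vertex 1.593 3.379 -1.182
endloop
endfacet
facet normal -0.075 0.569 -0.819
outer loop
vertex 0.744 3.66 -0.909
vertex 1.593 3.379 -1.182
vertex 0.834 2.899 -1.446
endloop
endfacet
facet normal -0.717 0.343 -0.606
outer loop
vertex 0.744 3.66 -0.909
vertex 0.834 2.899 -1.446
vertex 0.23 2.898 -0.732
endloop
endfacet
facet normal 0.061 0.586 0.808
outer loop
vertex 1.458 3.674 -0.305
vertex 0.615 3.377 -0.026
vertex 1.386 2.921 0.246
endloop
endfacet
facet normal -0.876 -0.007 0.482
outer loop
vertex 0.615 3.377 -0.026
vertex 0.23 2.898 -0.732
vertex 0.627 2.441 -0.018
endloop
endfacet
facet normal -0.709 -0.371 -0.600
outer loop
vertex 0.23 2.898 -0.732
vertex 0.834 2.899 -1.446
vertex 0.762 2.146 -0.895
endloop
endfacet
facet normal 0.331 -0.004 -0.944
outer loop
vertex 0.834 2.899 -1.446
vertex 1.593 3.379 -1.182
vertex 1.605 2.443 -1.174
endloop
endfacet
facet normal 0.807 0.587 -0.073
outer loop
vertex 1.593 3.379 -1.182
vertex 1.458 3.674 -0.305
vertex 1.99 2.922 -0.468
endloop
endfacet
facet normal 0.075 -0.569 0.819
outer loop
vertex 1.476 2.16 -0.291
vertex 1.386 2.921 0.246
vertex 0.627 2.441 -0.018
endloop
endfacet
facet normal -0.219 -0.934 0.281
outer loop
vertex 1.476 2.16 -0.291
vertex 0.627 2.441 -0.018
vertex 0.762 2.146 -0.895
endloop
endfacet
facet normal 0.242 -0.934 -0.264
outer loop
vertex 1.476 2.16 -0.291
vertex 0.762 2.146 -0.895
vertex 1.605 2.443 -1.174
endloop
endfacet
facet normal 0.821 -0.568 -0.062
outer loop
vertex 1.476 2.16 -0.291
vertex 1.605 2.443 -1.174
vertex 1.99 2.922 -0.468
endloop
endfacet
facet normal 0.717 -0.343 0.606
outer loop
vertex 1.476 2.16 -0.291
vertex 1.99 2.922 -0.468
vertex 1.386 2.921 0.246
endloop
endfacet
facet normal -0.331 0.004 0.944
outer loop
vertex 0.627 2.441 -0.018
vertex 1.386 2.921 0.246
vertex 0.615 3.377 -0.026
endloop
endfacet
facet normal -0.807 -0.587 0.073
outer loop
vertex 0.762 2.146 -0.895
vertex 0.627 2.441 -0.018
vertex 0.23 2.898 -0.732
endloop
endfacet
facet normal -0.061 -0.586 -0.808
outer loop
vertex 1.605 2.443 -1.174
vertex 0.762 2.146 -0.895
vertex 0.834 2.899 -1.446
endloop
endfacet
facet normal 0.876 0.007 -0.482
outer loop
vertex 1.99 2.922 -0.468
vertex 1.605 2.443 -1.174
vertex 1.593 3.379 -1.182
endloop
endfacet
facet normal 0.709 0.371 0.600
outer loop
vertex 1.386 2.921 0.246
vertex 1.99 2.922 -0.468
vertex 1.458 3.674 -0.305
endloop
endfacet

endsolid


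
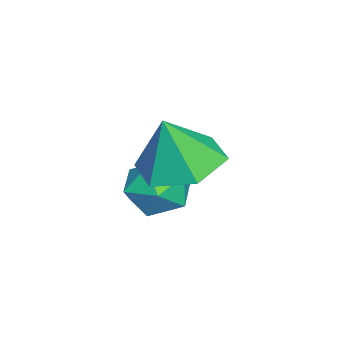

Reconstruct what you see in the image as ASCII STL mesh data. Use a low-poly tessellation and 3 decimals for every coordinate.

solid 
facet normal -0.946 0.289 0.148
outer loop
vertex 1.379 1.0 1.306
vertex 1.132 0.247 1.2
vertex 1.325 0.505 1.931
endloop
endfacet
facet normal -0.494 0.702 0.513
outer loop
vertex 1.379 1.0 1.306
vertex 1.325 0.505 1.931
vertex 1.952 0.996 1.863
endloop
endfacet
facet normal -0.041 0.998 0.049
outer loop
vertex 1.379 1.0 1.306
vertex 1.952 0.996 1.863
vertex 2.147 1.042 1.089
endloop
endfacet
facet normal -0.213 0.768 -0.604
outer loop
vertex 1.379 1.0 1.306
vertex 2.147 1.042 1.089
vertex 1.64 0.579 0.679
endloop
endfacet
facet normal -0.772 0.330 -0.543
outer loop
vertex 1.379 1.0 1.306
vertex 1.64 0.579 0.679
vertex 1.132 0.247 1.2
endloop
endfacet
facet normal -0.118 0.283 0.952
outer loop
vertex 1.952 0.996 1.863
vertex 1.325 0.505 1.931
vertex 2.06 0.241 2.101
endloop
endfacet
facet normal -0.850 -0.385 0.360
outer loop
vertex 1.325 0.505 1.931
vertex 1.132 0.247 1.2
vertex 1.553 -0.222 1.691
endloop
endfacet
facet normal -0.568 -0.320 -0.758
outer loop
vertex 1.132 0.247 1.2
vertex 1.64 0.579 0.679
vertex 1.748 -0.176 0.917
endloop
endfacet
facet normal 0.338 0.389 -0.857
outer loop
vertex 1.64 0.579 0.679
vertex 2.147 1.042 1.089
vertex 2.375 0.315 0.849
endloop
endfacet
facet normal 0.615 0.762 0.200
outer loop
vertex 2.147 1.042 1.089
vertex 1.952 0.996 1.863
vertex 2.568 0.573 1.58
endloop
endfacet
facet normal 0.213 -0.768 0.604
outer loop
vertex 2.321 -0.18 1.474
vertex 2.06 0.241 2.101
vertex 1.553 -0.222 1.691
endloop
endfacet
facet normal 0.041 -0.998 -0.049
outer loop
vertex 2.321 -0.18 1.474
vertex 1.553 -0.222 1.691
vertex 1.748 -0.176 0.917
endloop
endfacet
facet normal 0.494 -0.702 -0.513
outer loop
vertex 2.321 -0.18 1.474
vertex 1.748 -0.176 0.917
vertex 2.375 0.315 0.849
endloop
endfacet
facet normal 0.946 -0.289 -0.148
outer loop
vertex 2.321 -0.18 1.474
vertex 2.375 0.315 0.849
vertex 2.568 0.573 1.58
endloop
endfacet
facet normal 0.772 -0.330 0.543
outer loop
vertex 2.321 -0.18 1.474
vertex 2.568 0.573 1.58
vertex 2.06 0.241 2.101
endloop
endfacet
facet normal -0.338 -0.389 0.857
outer loop
vertex 1.553 -0.222 1.691
vertex 2.06 0.241 2.101
vertex 1.325 0.505 1.931
endloop
endfacet
facet normal -0.615 -0.762 -0.200
outer loop
vertex 1.748 -0.176 0.917
vertex 1.553 -0.222 1.691
vertex 1.132 0.247 1.2
endloop
endfacet
facet normal 0.118 -0.283 -0.952
outer loop
vertex 2.375 0.315 0.849
vertex 1.748 -0.176 0.917
vertex 1.64 0.579 0.679
endloop
endfacet
facet normal 0.850 0.385 -0.360
outer loop
vertex 2.568 0.573 1.58
vertex 2.375 0.315 0.849
vertex 2.147 1.042 1.089
endloop
endfacet
facet normal 0.568 0.320 0.758
outer loop
vertex 2.06 0.241 2.101
vertex 2.568 0.573 1.58
vertex 1.952 0.996 1.863
endloop
endfacet
facet normal -0.230 0.227 -0.946
outer loop
vertex 3.548 0.616 2.416
vertex 2.754 1.083 2.721
vertex 3.594 1.56 2.631
endloop
endfacet
facet normal 0.947 -0.114 0.300
outer loop
vertex 3.548 0.616 2.416
vertex 3.594 1.56 2.631
vertex 3.066 0.777 3.999
endloop
endfacet
facet normal -0.230 0.227 -0.946
outer loop
vertex 3.594 1.56 2.631
vertex 2.754 1.083 2.721
vertex 2.8 2.028 2.936
endloop
endfacet
facet normal 0.569 0.599 0.563
outer loop
vertex 3.594 1.56 2.631
vertex 2.8 2.028 2.936
vertex 3.066 0.777 3.999
endloop
endfacet
facet normal -0.231 0.227 -0.946
outer loop
vertex 2.8 2.028 2.936
vertex 2.754 1.083 2.721
vertex 1.961 1.55 3.026
endloop
endfacet
facet normal -0.256 0.594 0.763
outer loop
vertex 2.8 2.028 2.936
vertex 1.961 1.55 3.026
vertex 3.066 0.777 3.999
endloop
endfacet
facet normal -0.231 0.226 -0.946
outer loop
vertex 1.961 1.55 3.026
vertex 2.754 1.083 2.721
vertex 1.915 0.605 2.812
endloop
endfacet
facet normal -0.703 -0.124 0.700
outer loop
vertex 1.961 1.55 3.026
vertex 1.915 0.605 2.812
vertex 3.066 0.777 3.999
endloop
endfacet
facet normal -0.231 0.226 -0.946
outer loop
vertex 1.915 0.605 2.812
vertex 2.754 1.083 2.721
vertex 2.708 0.138 2.507
endloop
endfacet
facet normal -0.326 -0.838 0.437
outer loop
vertex 1.915 0.605 2.812
vertex 2.708 0.138 2.507
vertex 3.066 0.777 3.999
endloop
endfacet
facet normal -0.231 0.226 -0.946
outer loop
vertex 2.708 0.138 2.507
vertex 2.754 1.083 2.721
vertex 3.548 0.616 2.416
endloop
endfacet
facet normal 0.500 -0.833 0.237
outer loop
vertex 2.708 0.138 2.507
vertex 3.548 0.616 2.416
vertex 3.066 0.777 3.999
endloop
endfacet

endsolid


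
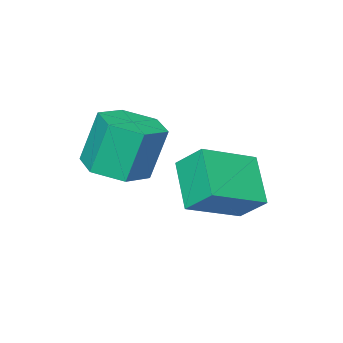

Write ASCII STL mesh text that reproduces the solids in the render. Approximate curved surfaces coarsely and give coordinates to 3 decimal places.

solid 
facet normal 0.245 -0.151 -0.958
outer loop
vertex -0.038 -2.763 -0.39
vertex -0.946 -2.875 -0.605
vertex -0.557 -2.02 -0.64
endloop
endfacet
facet normal 0.797 0.594 0.111
outer loop
vertex -0.038 -2.763 -0.39
vertex -0.557 -2.02 -0.64
vertex -0.446 -2.512 1.2
endloop
endfacet
facet normal 0.796 0.594 0.111
outer loop
vertex -0.446 -2.512 1.2
vertex -0.557 -2.02 -0.64
vertex -0.965 -1.77 0.95
endloop
endfacet
facet normal -0.246 0.151 0.958
outer loop
vertex -0.446 -2.512 1.2
vertex -0.965 -1.77 0.95
vertex -1.354 -2.625 0.985
endloop
endfacet
facet normal 0.246 -0.151 -0.958
outer loop
vertex -0.557 -2.02 -0.64
vertex -0.946 -2.875 -0.605
vertex -1.465 -2.133 -0.855
endloop
endfacet
facet normal -0.081 0.981 -0.175
outer loop
vertex -0.557 -2.02 -0.64
vertex -1.465 -2.133 -0.855
vertex -0.965 -1.77 0.95
endloop
endfacet
facet normal -0.079 0.981 -0.175
outer loop
vertex -0.965 -1.77 0.95
vertex -1.465 -2.133 -0.855
vertex -1.873 -1.882 0.734
endloop
endfacet
facet normal -0.246 0.151 0.957
outer loop
vertex -0.965 -1.77 0.95
vertex -1.873 -1.882 0.734
vertex -1.354 -2.625 0.985
endloop
endfacet
facet normal 0.246 -0.151 -0.958
outer loop
vertex -1.465 -2.133 -0.855
vertex -0.946 -2.875 -0.605
vertex -1.854 -2.988 -0.82
endloop
endfacet
facet normal -0.877 0.387 -0.286
outer loop
vertex -1.465 -2.133 -0.855
vertex -1.854 -2.988 -0.82
vertex -1.873 -1.882 0.734
endloop
endfacet
facet normal -0.877 0.387 -0.286
outer loop
vertex -1.873 -1.882 0.734
vertex -1.854 -2.988 -0.82
vertex -2.262 -2.737 0.77
endloop
endfacet
facet normal -0.245 0.152 0.957
outer loop
vertex -1.873 -1.882 0.734
vertex -2.262 -2.737 0.77
vertex -1.354 -2.625 0.985
endloop
endfacet
facet normal 0.246 -0.151 -0.958
outer loop
vertex -1.854 -2.988 -0.82
vertex -0.946 -2.875 -0.605
vertex -1.335 -3.73 -0.57
endloop
endfacet
facet normal -0.797 -0.594 -0.111
outer loop
vertex -1.854 -2.988 -0.82
vertex -1.335 -3.73 -0.57
vertex -2.262 -2.737 0.77
endloop
endfacet
facet normal -0.797 -0.594 -0.111
outer loop
vertex -2.262 -2.737 0.77
vertex -1.335 -3.73 -0.57
vertex -1.743 -3.48 1.02
endloop
endfacet
facet normal -0.245 0.151 0.958
outer loop
vertex -2.262 -2.737 0.77
vertex -1.743 -3.48 1.02
vertex -1.354 -2.625 0.985
endloop
endfacet
facet normal 0.246 -0.151 -0.957
outer loop
vertex -1.335 -3.73 -0.57
vertex -0.946 -2.875 -0.605
vertex -0.427 -3.618 -0.354
endloop
endfacet
facet normal 0.079 -0.981 0.175
outer loop
vertex -1.335 -3.73 -0.57
vertex -0.427 -3.618 -0.354
vertex -1.743 -3.48 1.02
endloop
endfacet
facet normal 0.081 -0.981 0.176
outer loop
vertex -1.743 -3.48 1.02
vertex -0.427 -3.618 -0.354
vertex -0.835 -3.367 1.235
endloop
endfacet
facet normal -0.246 0.151 0.958
outer loop
vertex -1.743 -3.48 1.02
vertex -0.835 -3.367 1.235
vertex -1.354 -2.625 0.985
endloop
endfacet
facet normal 0.245 -0.152 -0.957
outer loop
vertex -0.427 -3.618 -0.354
vertex -0.946 -2.875 -0.605
vertex -0.038 -2.763 -0.39
endloop
endfacet
facet normal 0.877 -0.387 0.286
outer loop
vertex -0.427 -3.618 -0.354
vertex -0.038 -2.763 -0.39
vertex -0.835 -3.367 1.235
endloop
endfacet
facet normal 0.877 -0.387 0.286
outer loop
vertex -0.835 -3.367 1.235
vertex -0.038 -2.763 -0.39
vertex -0.446 -2.512 1.2
endloop
endfacet
facet normal -0.246 0.151 0.958
outer loop
vertex -0.835 -3.367 1.235
vertex -0.446 -2.512 1.2
vertex -1.354 -2.625 0.985
endloop
endfacet
facet normal -0.900 0.188 -0.393
outer loop
vertex -4.263 -1.154 -0.692
vertex -3.59 -0.084 -1.721
vertex -4.11 -1.957 -1.427
endloop
endfacet
facet normal -0.413 -0.656 0.631
outer loop
vertex -2.49 -2.296 -0.719
vertex -4.263 -1.154 -0.692
vertex -4.11 -1.957 -1.427
endloop
endfacet
facet normal -0.900 0.188 -0.393
outer loop
vertex -4.11 -1.957 -1.427
vertex -3.59 -0.084 -1.721
vertex -3.437 -0.888 -2.456
endloop
endfacet
facet normal 0.139 -0.731 -0.668
outer loop
vertex -3.437 -0.888 -2.456
vertex -2.49 -2.296 -0.719
vertex -4.11 -1.957 -1.427
endloop
endfacet
facet normal -0.139 0.731 0.669
outer loop
vertex -4.263 -1.154 -0.692
vertex -1.97 -0.423 -1.013
vertex -3.59 -0.084 -1.721
endloop
endfacet
facet normal -0.413 -0.656 0.632
outer loop
vertex -2.643 -1.492 0.016
vertex -4.263 -1.154 -0.692
vertex -2.49 -2.296 -0.719
endloop
endfacet
facet normal -0.139 0.731 0.668
outer loop
vertex -2.643 -1.492 0.016
vertex -1.97 -0.423 -1.013
vertex -4.263 -1.154 -0.692
endloop
endfacet
facet normal 0.413 0.656 -0.632
outer loop
vertex -3.59 -0.084 -1.721
vertex -1.97 -0.423 -1.013
vertex -3.437 -0.888 -2.456
endloop
endfacet
facet normal 0.140 -0.731 -0.668
outer loop
vertex -1.817 -1.226 -1.748
vertex -2.49 -2.296 -0.719
vertex -3.437 -0.888 -2.456
endloop
endfacet
facet normal 0.413 0.657 -0.631
outer loop
vertex -3.437 -0.888 -2.456
vertex -1.97 -0.423 -1.013
vertex -1.817 -1.226 -1.748
endloop
endfacet
facet normal 0.900 -0.188 0.393
outer loop
vertex -1.817 -1.226 -1.748
vertex -2.643 -1.492 0.016
vertex -2.49 -2.296 -0.719
endloop
endfacet
facet normal 0.900 -0.188 0.393
outer loop
vertex -1.97 -0.423 -1.013
vertex -2.643 -1.492 0.016
vertex -1.817 -1.226 -1.748
endloop
endfacet

endsolid


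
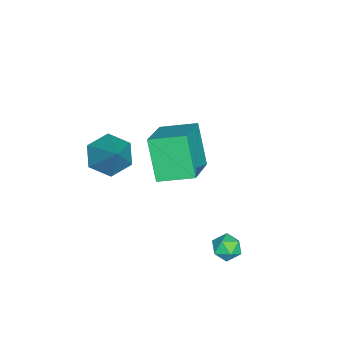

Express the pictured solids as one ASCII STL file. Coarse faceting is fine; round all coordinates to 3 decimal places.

solid 
facet normal -0.612 -0.369 -0.699
outer loop
vertex -0.293 -2.393 -0.026
vertex -0.933 -2.633 0.661
vertex -0.978 -1.76 0.24
endloop
endfacet
facet normal 0.567 0.753 -0.333
outer loop
vertex -0.293 -2.393 -0.026
vertex -0.978 -1.76 0.24
vertex 0.273 -1.907 2.039
endloop
endfacet
facet normal -0.613 -0.369 -0.699
outer loop
vertex -0.978 -1.76 0.24
vertex -0.933 -2.633 0.661
vertex -1.618 -2.0 0.928
endloop
endfacet
facet normal -0.159 0.969 0.190
outer loop
vertex -0.978 -1.76 0.24
vertex -1.618 -2.0 0.928
vertex 0.273 -1.907 2.039
endloop
endfacet
facet normal -0.613 -0.368 -0.699
outer loop
vertex -1.618 -2.0 0.928
vertex -0.933 -2.633 0.661
vertex -1.574 -2.873 1.349
endloop
endfacet
facet normal -0.486 0.360 0.797
outer loop
vertex -1.618 -2.0 0.928
vertex -1.574 -2.873 1.349
vertex 0.273 -1.907 2.039
endloop
endfacet
facet normal -0.613 -0.368 -0.699
outer loop
vertex -1.574 -2.873 1.349
vertex -0.933 -2.633 0.661
vertex -0.889 -3.506 1.082
endloop
endfacet
facet normal -0.086 -0.465 0.881
outer loop
vertex -1.574 -2.873 1.349
vertex -0.889 -3.506 1.082
vertex 0.273 -1.907 2.039
endloop
endfacet
facet normal -0.612 -0.368 -0.700
outer loop
vertex -0.889 -3.506 1.082
vertex -0.933 -2.633 0.661
vertex -0.248 -3.266 0.395
endloop
endfacet
facet normal 0.639 -0.680 0.359
outer loop
vertex -0.889 -3.506 1.082
vertex -0.248 -3.266 0.395
vertex 0.273 -1.907 2.039
endloop
endfacet
facet normal -0.612 -0.369 -0.699
outer loop
vertex -0.248 -3.266 0.395
vertex -0.933 -2.633 0.661
vertex -0.293 -2.393 -0.026
endloop
endfacet
facet normal 0.966 -0.070 -0.248
outer loop
vertex -0.248 -3.266 0.395
vertex -0.293 -2.393 -0.026
vertex 0.273 -1.907 2.039
endloop
endfacet
facet normal -0.174 0.133 0.976
outer loop
vertex 0.568 2.828 -1.904
vertex 0.197 2.292 -1.897
vertex 0.836 2.248 -1.777
endloop
endfacet
facet normal 0.467 0.389 0.794
outer loop
vertex 0.568 2.828 -1.904
vertex 0.836 2.248 -1.777
vertex 1.145 2.671 -2.166
endloop
endfacet
facet normal 0.370 0.884 0.286
outer loop
vertex 0.568 2.828 -1.904
vertex 1.145 2.671 -2.166
vertex 0.696 2.976 -2.526
endloop
endfacet
facet normal -0.327 0.932 0.155
outer loop
vertex 0.568 2.828 -1.904
vertex 0.696 2.976 -2.526
vertex 0.11 2.743 -2.36
endloop
endfacet
facet normal -0.666 0.468 0.581
outer loop
vertex 0.568 2.828 -1.904
vertex 0.11 2.743 -2.36
vertex 0.197 2.292 -1.897
endloop
endfacet
facet normal 0.845 -0.145 0.514
outer loop
vertex 1.145 2.671 -2.166
vertex 0.836 2.248 -1.777
vertex 1.13 2.037 -2.32
endloop
endfacet
facet normal -0.190 -0.560 0.807
outer loop
vertex 0.836 2.248 -1.777
vertex 0.197 2.292 -1.897
vertex 0.544 1.804 -2.154
endloop
endfacet
facet normal -0.986 -0.018 0.168
outer loop
vertex 0.197 2.292 -1.897
vertex 0.11 2.743 -2.36
vertex 0.095 2.109 -2.514
endloop
endfacet
facet normal -0.439 0.732 -0.522
outer loop
vertex 0.11 2.743 -2.36
vertex 0.696 2.976 -2.526
vertex 0.404 2.532 -2.903
endloop
endfacet
facet normal 0.691 0.654 -0.308
outer loop
vertex 0.696 2.976 -2.526
vertex 1.145 2.671 -2.166
vertex 1.043 2.488 -2.783
endloop
endfacet
facet normal 0.327 -0.932 -0.155
outer loop
vertex 0.672 1.952 -2.776
vertex 1.13 2.037 -2.32
vertex 0.544 1.804 -2.154
endloop
endfacet
facet normal -0.370 -0.884 -0.286
outer loop
vertex 0.672 1.952 -2.776
vertex 0.544 1.804 -2.154
vertex 0.095 2.109 -2.514
endloop
endfacet
facet normal -0.467 -0.389 -0.794
outer loop
vertex 0.672 1.952 -2.776
vertex 0.095 2.109 -2.514
vertex 0.404 2.532 -2.903
endloop
endfacet
facet normal 0.174 -0.133 -0.976
outer loop
vertex 0.672 1.952 -2.776
vertex 0.404 2.532 -2.903
vertex 1.043 2.488 -2.783
endloop
endfacet
facet normal 0.666 -0.468 -0.581
outer loop
vertex 0.672 1.952 -2.776
vertex 1.043 2.488 -2.783
vertex 1.13 2.037 -2.32
endloop
endfacet
facet normal 0.439 -0.732 0.522
outer loop
vertex 0.544 1.804 -2.154
vertex 1.13 2.037 -2.32
vertex 0.836 2.248 -1.777
endloop
endfacet
facet normal -0.691 -0.654 0.308
outer loop
vertex 0.095 2.109 -2.514
vertex 0.544 1.804 -2.154
vertex 0.197 2.292 -1.897
endloop
endfacet
facet normal -0.845 0.145 -0.514
outer loop
vertex 0.404 2.532 -2.903
vertex 0.095 2.109 -2.514
vertex 0.11 2.743 -2.36
endloop
endfacet
facet normal 0.190 0.560 -0.807
outer loop
vertex 1.043 2.488 -2.783
vertex 0.404 2.532 -2.903
vertex 0.696 2.976 -2.526
endloop
endfacet
facet normal 0.986 0.018 -0.168
outer loop
vertex 1.13 2.037 -2.32
vertex 1.043 2.488 -2.783
vertex 1.145 2.671 -2.166
endloop
endfacet
facet normal -0.433 -0.297 0.851
outer loop
vertex -2.77 -1.665 0.143
vertex -3.013 -0.138 0.553
vertex -4.725 -1.706 -0.865
endloop
endfacet
facet normal 0.152 -0.955 -0.256
outer loop
vertex -3.847 -1.102 -2.593
vertex -2.77 -1.665 0.143
vertex -4.725 -1.706 -0.865
endloop
endfacet
facet normal -0.433 -0.297 0.851
outer loop
vertex -4.725 -1.706 -0.865
vertex -3.013 -0.138 0.553
vertex -4.968 -0.178 -0.455
endloop
endfacet
facet normal -0.889 -0.018 -0.458
outer loop
vertex -4.968 -0.178 -0.455
vertex -3.847 -1.102 -2.593
vertex -4.725 -1.706 -0.865
endloop
endfacet
facet normal 0.889 0.018 0.458
outer loop
vertex -2.77 -1.665 0.143
vertex -2.135 0.466 -1.175
vertex -3.013 -0.138 0.553
endloop
endfacet
facet normal 0.152 -0.955 -0.256
outer loop
vertex -1.892 -1.062 -1.585
vertex -2.77 -1.665 0.143
vertex -3.847 -1.102 -2.593
endloop
endfacet
facet normal 0.889 0.018 0.458
outer loop
vertex -1.892 -1.062 -1.585
vertex -2.135 0.466 -1.175
vertex -2.77 -1.665 0.143
endloop
endfacet
facet normal -0.152 0.955 0.257
outer loop
vertex -3.013 -0.138 0.553
vertex -2.135 0.466 -1.175
vertex -4.968 -0.178 -0.455
endloop
endfacet
facet normal -0.889 -0.018 -0.458
outer loop
vertex -4.09 0.425 -2.183
vertex -3.847 -1.102 -2.593
vertex -4.968 -0.178 -0.455
endloop
endfacet
facet normal -0.152 0.955 0.256
outer loop
vertex -4.968 -0.178 -0.455
vertex -2.135 0.466 -1.175
vertex -4.09 0.425 -2.183
endloop
endfacet
facet normal 0.433 0.297 -0.851
outer loop
vertex -4.09 0.425 -2.183
vertex -1.892 -1.062 -1.585
vertex -3.847 -1.102 -2.593
endloop
endfacet
facet normal 0.433 0.297 -0.851
outer loop
vertex -2.135 0.466 -1.175
vertex -1.892 -1.062 -1.585
vertex -4.09 0.425 -2.183
endloop
endfacet

endsolid


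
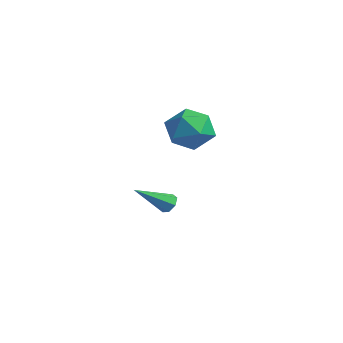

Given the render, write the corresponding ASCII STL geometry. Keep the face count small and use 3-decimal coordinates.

solid 
facet normal 0.203 0.797 -0.568
outer loop
vertex -0.527 3.135 -2.798
vertex -1.09 3.186 -2.928
vertex -0.798 3.425 -2.488
endloop
endfacet
facet normal 0.743 -0.020 0.668
outer loop
vertex -0.527 3.135 -2.798
vertex -0.798 3.425 -2.488
vertex -1.51 1.534 -1.752
endloop
endfacet
facet normal 0.201 0.799 -0.567
outer loop
vertex -0.798 3.425 -2.488
vertex -1.09 3.186 -2.928
vertex -1.288 3.534 -2.508
endloop
endfacet
facet normal 0.040 0.349 0.936
outer loop
vertex -0.798 3.425 -2.488
vertex -1.288 3.534 -2.508
vertex -1.51 1.534 -1.752
endloop
endfacet
facet normal 0.203 0.799 -0.566
outer loop
vertex -1.288 3.534 -2.508
vertex -1.09 3.186 -2.928
vertex -1.63 3.382 -2.845
endloop
endfacet
facet normal -0.734 0.310 0.605
outer loop
vertex -1.288 3.534 -2.508
vertex -1.63 3.382 -2.845
vertex -1.51 1.534 -1.752
endloop
endfacet
facet normal 0.202 0.797 -0.569
outer loop
vertex -1.63 3.382 -2.845
vertex -1.09 3.186 -2.928
vertex -1.565 3.081 -3.244
endloop
endfacet
facet normal -0.991 -0.111 -0.078
outer loop
vertex -1.63 3.382 -2.845
vertex -1.565 3.081 -3.244
vertex -1.51 1.534 -1.752
endloop
endfacet
facet normal 0.201 0.798 -0.568
outer loop
vertex -1.565 3.081 -3.244
vertex -1.09 3.186 -2.928
vertex -1.143 2.86 -3.405
endloop
endfacet
facet normal -0.539 -0.595 -0.597
outer loop
vertex -1.565 3.081 -3.244
vertex -1.143 2.86 -3.405
vertex -1.51 1.534 -1.752
endloop
endfacet
facet normal 0.203 0.798 -0.568
outer loop
vertex -1.143 2.86 -3.405
vertex -1.09 3.186 -2.928
vertex -0.681 2.884 -3.206
endloop
endfacet
facet normal 0.282 -0.778 -0.561
outer loop
vertex -1.143 2.86 -3.405
vertex -0.681 2.884 -3.206
vertex -1.51 1.534 -1.752
endloop
endfacet
facet normal 0.203 0.798 -0.568
outer loop
vertex -0.681 2.884 -3.206
vertex -1.09 3.186 -2.928
vertex -0.527 3.135 -2.798
endloop
endfacet
facet normal 0.852 -0.523 0.000
outer loop
vertex -0.681 2.884 -3.206
vertex -0.527 3.135 -2.798
vertex -1.51 1.534 -1.752
endloop
endfacet
facet normal -0.741 0.580 0.338
outer loop
vertex 0.614 2.587 2.865
vertex 1.11 2.558 4.002
vertex 1.441 3.447 3.203
endloop
endfacet
facet normal -0.603 0.717 -0.349
outer loop
vertex 0.614 2.587 2.865
vertex 1.441 3.447 3.203
vertex 1.497 2.944 2.071
endloop
endfacet
facet normal -0.689 0.111 -0.716
outer loop
vertex 0.614 2.587 2.865
vertex 1.497 2.944 2.071
vertex 1.2 1.743 2.17
endloop
endfacet
facet normal -0.880 -0.400 -0.256
outer loop
vertex 0.614 2.587 2.865
vertex 1.2 1.743 2.17
vertex 0.961 1.505 3.363
endloop
endfacet
facet normal -0.912 -0.111 0.395
outer loop
vertex 0.614 2.587 2.865
vertex 0.961 1.505 3.363
vertex 1.11 2.558 4.002
endloop
endfacet
facet normal 0.082 0.912 -0.401
outer loop
vertex 1.497 2.944 2.071
vertex 1.441 3.447 3.203
vertex 2.539 3.135 2.717
endloop
endfacet
facet normal -0.142 0.690 0.709
outer loop
vertex 1.441 3.447 3.203
vertex 1.11 2.558 4.002
vertex 2.3 2.897 3.91
endloop
endfacet
facet normal -0.419 -0.427 0.801
outer loop
vertex 1.11 2.558 4.002
vertex 0.961 1.505 3.363
vertex 2.003 1.696 4.009
endloop
endfacet
facet normal -0.366 -0.896 -0.252
outer loop
vertex 0.961 1.505 3.363
vertex 1.2 1.743 2.17
vertex 2.059 1.193 2.877
endloop
endfacet
facet normal -0.058 -0.068 -0.996
outer loop
vertex 1.2 1.743 2.17
vertex 1.497 2.944 2.071
vertex 2.39 2.082 2.078
endloop
endfacet
facet normal 0.880 0.400 0.256
outer loop
vertex 2.886 2.053 3.215
vertex 2.539 3.135 2.717
vertex 2.3 2.897 3.91
endloop
endfacet
facet normal 0.689 -0.111 0.716
outer loop
vertex 2.886 2.053 3.215
vertex 2.3 2.897 3.91
vertex 2.003 1.696 4.009
endloop
endfacet
facet normal 0.603 -0.717 0.349
outer loop
vertex 2.886 2.053 3.215
vertex 2.003 1.696 4.009
vertex 2.059 1.193 2.877
endloop
endfacet
facet normal 0.741 -0.580 -0.338
outer loop
vertex 2.886 2.053 3.215
vertex 2.059 1.193 2.877
vertex 2.39 2.082 2.078
endloop
endfacet
facet normal 0.912 0.111 -0.395
outer loop
vertex 2.886 2.053 3.215
vertex 2.39 2.082 2.078
vertex 2.539 3.135 2.717
endloop
endfacet
facet normal 0.366 0.896 0.252
outer loop
vertex 2.3 2.897 3.91
vertex 2.539 3.135 2.717
vertex 1.441 3.447 3.203
endloop
endfacet
facet normal 0.058 0.068 0.996
outer loop
vertex 2.003 1.696 4.009
vertex 2.3 2.897 3.91
vertex 1.11 2.558 4.002
endloop
endfacet
facet normal -0.082 -0.912 0.401
outer loop
vertex 2.059 1.193 2.877
vertex 2.003 1.696 4.009
vertex 0.961 1.505 3.363
endloop
endfacet
facet normal 0.142 -0.690 -0.709
outer loop
vertex 2.39 2.082 2.078
vertex 2.059 1.193 2.877
vertex 1.2 1.743 2.17
endloop
endfacet
facet normal 0.419 0.427 -0.801
outer loop
vertex 2.539 3.135 2.717
vertex 2.39 2.082 2.078
vertex 1.497 2.944 2.071
endloop
endfacet

endsolid


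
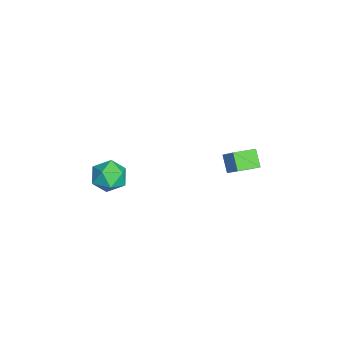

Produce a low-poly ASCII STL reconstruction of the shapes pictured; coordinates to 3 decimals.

solid 
facet normal -0.687 -0.174 0.706
outer loop
vertex -2.822 2.853 3.93
vertex -3.239 4.08 3.826
vertex -3.924 2.377 2.74
endloop
endfacet
facet normal 0.321 -0.944 0.080
outer loop
vertex -3.121 2.58 1.914
vertex -2.822 2.853 3.93
vertex -3.924 2.377 2.74
endloop
endfacet
facet normal -0.686 -0.174 0.706
outer loop
vertex -3.924 2.377 2.74
vertex -3.239 4.08 3.826
vertex -4.342 3.604 2.637
endloop
endfacet
facet normal -0.653 -0.281 -0.704
outer loop
vertex -4.342 3.604 2.637
vertex -3.121 2.58 1.914
vertex -3.924 2.377 2.74
endloop
endfacet
facet normal 0.653 0.281 0.704
outer loop
vertex -2.822 2.853 3.93
vertex -2.436 4.283 3.0
vertex -3.239 4.08 3.826
endloop
endfacet
facet normal 0.321 -0.944 0.080
outer loop
vertex -2.018 3.056 3.103
vertex -2.822 2.853 3.93
vertex -3.121 2.58 1.914
endloop
endfacet
facet normal 0.653 0.281 0.704
outer loop
vertex -2.018 3.056 3.103
vertex -2.436 4.283 3.0
vertex -2.822 2.853 3.93
endloop
endfacet
facet normal -0.321 0.944 -0.080
outer loop
vertex -3.239 4.08 3.826
vertex -2.436 4.283 3.0
vertex -4.342 3.604 2.637
endloop
endfacet
facet normal -0.653 -0.281 -0.704
outer loop
vertex -3.538 3.807 1.81
vertex -3.121 2.58 1.914
vertex -4.342 3.604 2.637
endloop
endfacet
facet normal -0.321 0.944 -0.080
outer loop
vertex -4.342 3.604 2.637
vertex -2.436 4.283 3.0
vertex -3.538 3.807 1.81
endloop
endfacet
facet normal 0.686 0.173 -0.706
outer loop
vertex -3.538 3.807 1.81
vertex -2.018 3.056 3.103
vertex -3.121 2.58 1.914
endloop
endfacet
facet normal 0.687 0.175 -0.706
outer loop
vertex -2.436 4.283 3.0
vertex -2.018 3.056 3.103
vertex -3.538 3.807 1.81
endloop
endfacet
facet normal -0.843 0.457 -0.283
outer loop
vertex -2.913 -3.337 1.703
vertex -3.436 -3.771 2.559
vertex -2.942 -2.8 2.655
endloop
endfacet
facet normal -0.270 0.835 -0.479
outer loop
vertex -2.913 -3.337 1.703
vertex -2.942 -2.8 2.655
vertex -2.016 -2.833 2.075
endloop
endfacet
facet normal 0.134 0.422 -0.896
outer loop
vertex -2.913 -3.337 1.703
vertex -2.016 -2.833 2.075
vertex -1.937 -3.824 1.62
endloop
endfacet
facet normal -0.187 -0.211 -0.959
outer loop
vertex -2.913 -3.337 1.703
vertex -1.937 -3.824 1.62
vertex -2.815 -4.404 1.919
endloop
endfacet
facet normal -0.792 -0.190 -0.580
outer loop
vertex -2.913 -3.337 1.703
vertex -2.815 -4.404 1.919
vertex -3.436 -3.771 2.559
endloop
endfacet
facet normal 0.104 0.989 0.109
outer loop
vertex -2.016 -2.833 2.075
vertex -2.942 -2.8 2.655
vertex -1.985 -2.956 3.161
endloop
endfacet
facet normal -0.823 0.377 0.425
outer loop
vertex -2.942 -2.8 2.655
vertex -3.436 -3.771 2.559
vertex -2.863 -3.536 3.46
endloop
endfacet
facet normal -0.740 -0.670 -0.055
outer loop
vertex -3.436 -3.771 2.559
vertex -2.815 -4.404 1.919
vertex -2.784 -4.527 3.005
endloop
endfacet
facet normal 0.238 -0.705 -0.668
outer loop
vertex -2.815 -4.404 1.919
vertex -1.937 -3.824 1.62
vertex -1.858 -4.56 2.425
endloop
endfacet
facet normal 0.759 0.321 -0.566
outer loop
vertex -1.937 -3.824 1.62
vertex -2.016 -2.833 2.075
vertex -1.364 -3.589 2.521
endloop
endfacet
facet normal 0.187 0.211 0.959
outer loop
vertex -1.887 -4.023 3.377
vertex -1.985 -2.956 3.161
vertex -2.863 -3.536 3.46
endloop
endfacet
facet normal -0.134 -0.422 0.896
outer loop
vertex -1.887 -4.023 3.377
vertex -2.863 -3.536 3.46
vertex -2.784 -4.527 3.005
endloop
endfacet
facet normal 0.270 -0.835 0.479
outer loop
vertex -1.887 -4.023 3.377
vertex -2.784 -4.527 3.005
vertex -1.858 -4.56 2.425
endloop
endfacet
facet normal 0.843 -0.457 0.283
outer loop
vertex -1.887 -4.023 3.377
vertex -1.858 -4.56 2.425
vertex -1.364 -3.589 2.521
endloop
endfacet
facet normal 0.792 0.190 0.580
outer loop
vertex -1.887 -4.023 3.377
vertex -1.364 -3.589 2.521
vertex -1.985 -2.956 3.161
endloop
endfacet
facet normal -0.238 0.705 0.668
outer loop
vertex -2.863 -3.536 3.46
vertex -1.985 -2.956 3.161
vertex -2.942 -2.8 2.655
endloop
endfacet
facet normal -0.759 -0.321 0.566
outer loop
vertex -2.784 -4.527 3.005
vertex -2.863 -3.536 3.46
vertex -3.436 -3.771 2.559
endloop
endfacet
facet normal -0.104 -0.989 -0.109
outer loop
vertex -1.858 -4.56 2.425
vertex -2.784 -4.527 3.005
vertex -2.815 -4.404 1.919
endloop
endfacet
facet normal 0.823 -0.377 -0.425
outer loop
vertex -1.364 -3.589 2.521
vertex -1.858 -4.56 2.425
vertex -1.937 -3.824 1.62
endloop
endfacet
facet normal 0.740 0.670 0.055
outer loop
vertex -1.985 -2.956 3.161
vertex -1.364 -3.589 2.521
vertex -2.016 -2.833 2.075
endloop
endfacet

endsolid


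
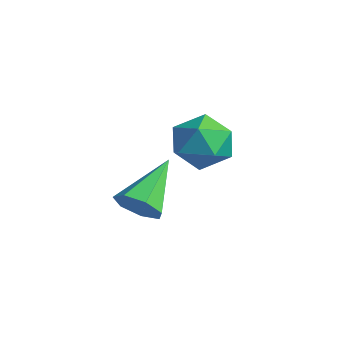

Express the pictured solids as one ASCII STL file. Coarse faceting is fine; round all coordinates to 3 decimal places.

solid 
facet normal 0.376 -0.760 -0.530
outer loop
vertex 0.07 -3.689 0.099
vertex -0.479 -3.6 -0.418
vertex 0.208 -3.276 -0.396
endloop
endfacet
facet normal 0.724 0.417 0.550
outer loop
vertex 0.07 -3.689 0.099
vertex 0.208 -3.276 -0.396
vertex -1.201 -2.14 0.598
endloop
endfacet
facet normal 0.376 -0.760 -0.530
outer loop
vertex 0.208 -3.276 -0.396
vertex -0.479 -3.6 -0.418
vertex -0.172 -3.107 -0.908
endloop
endfacet
facet normal 0.558 0.818 -0.144
outer loop
vertex 0.208 -3.276 -0.396
vertex -0.172 -3.107 -0.908
vertex -1.201 -2.14 0.598
endloop
endfacet
facet normal 0.376 -0.760 -0.529
outer loop
vertex -0.172 -3.107 -0.908
vertex -0.479 -3.6 -0.418
vertex -0.783 -3.31 -1.051
endloop
endfacet
facet normal -0.125 0.794 -0.595
outer loop
vertex -0.172 -3.107 -0.908
vertex -0.783 -3.31 -1.051
vertex -1.201 -2.14 0.598
endloop
endfacet
facet normal 0.376 -0.761 -0.529
outer loop
vertex -0.783 -3.31 -1.051
vertex -0.479 -3.6 -0.418
vertex -1.166 -3.731 -0.718
endloop
endfacet
facet normal -0.806 0.366 -0.464
outer loop
vertex -0.783 -3.31 -1.051
vertex -1.166 -3.731 -0.718
vertex -1.201 -2.14 0.598
endloop
endfacet
facet normal 0.376 -0.760 -0.529
outer loop
vertex -1.166 -3.731 -0.718
vertex -0.479 -3.6 -0.418
vertex -1.031 -4.054 -0.158
endloop
endfacet
facet normal -0.978 -0.147 0.151
outer loop
vertex -1.166 -3.731 -0.718
vertex -1.031 -4.054 -0.158
vertex -1.201 -2.14 0.598
endloop
endfacet
facet normal 0.376 -0.760 -0.530
outer loop
vertex -1.031 -4.054 -0.158
vertex -0.479 -3.6 -0.418
vertex -0.481 -4.035 0.205
endloop
endfacet
facet normal -0.506 -0.355 0.786
outer loop
vertex -1.031 -4.054 -0.158
vertex -0.481 -4.035 0.205
vertex -1.201 -2.14 0.598
endloop
endfacet
facet normal 0.376 -0.760 -0.530
outer loop
vertex -0.481 -4.035 0.205
vertex -0.479 -3.6 -0.418
vertex 0.07 -3.689 0.099
endloop
endfacet
facet normal 0.251 -0.104 0.962
outer loop
vertex -0.481 -4.035 0.205
vertex 0.07 -3.689 0.099
vertex -1.201 -2.14 0.598
endloop
endfacet
facet normal -0.665 0.653 0.363
outer loop
vertex -3.183 -0.12 0.214
vertex -2.592 0.004 1.074
vertex -2.44 0.623 0.238
endloop
endfacet
facet normal -0.657 0.668 -0.350
outer loop
vertex -3.183 -0.12 0.214
vertex -2.44 0.623 0.238
vertex -2.572 0.04 -0.627
endloop
endfacet
facet normal -0.810 0.012 -0.586
outer loop
vertex -3.183 -0.12 0.214
vertex -2.572 0.04 -0.627
vertex -2.805 -0.94 -0.325
endloop
endfacet
facet normal -0.913 -0.408 -0.020
outer loop
vertex -3.183 -0.12 0.214
vertex -2.805 -0.94 -0.325
vertex -2.818 -0.962 0.726
endloop
endfacet
facet normal -0.823 -0.012 0.567
outer loop
vertex -3.183 -0.12 0.214
vertex -2.818 -0.962 0.726
vertex -2.592 0.004 1.074
endloop
endfacet
facet normal 0.007 0.829 -0.560
outer loop
vertex -2.572 0.04 -0.627
vertex -2.44 0.623 0.238
vertex -1.602 0.262 -0.286
endloop
endfacet
facet normal -0.006 0.804 0.594
outer loop
vertex -2.44 0.623 0.238
vertex -2.592 0.004 1.074
vertex -1.615 0.24 0.765
endloop
endfacet
facet normal -0.263 -0.272 0.926
outer loop
vertex -2.592 0.004 1.074
vertex -2.818 -0.962 0.726
vertex -1.848 -0.74 1.067
endloop
endfacet
facet normal -0.408 -0.913 -0.024
outer loop
vertex -2.818 -0.962 0.726
vertex -2.805 -0.94 -0.325
vertex -1.98 -1.323 0.202
endloop
endfacet
facet normal -0.242 -0.233 -0.942
outer loop
vertex -2.805 -0.94 -0.325
vertex -2.572 0.04 -0.627
vertex -1.828 -0.704 -0.634
endloop
endfacet
facet normal 0.913 0.408 0.020
outer loop
vertex -1.237 -0.58 0.226
vertex -1.602 0.262 -0.286
vertex -1.615 0.24 0.765
endloop
endfacet
facet normal 0.810 -0.012 0.586
outer loop
vertex -1.237 -0.58 0.226
vertex -1.615 0.24 0.765
vertex -1.848 -0.74 1.067
endloop
endfacet
facet normal 0.657 -0.668 0.350
outer loop
vertex -1.237 -0.58 0.226
vertex -1.848 -0.74 1.067
vertex -1.98 -1.323 0.202
endloop
endfacet
facet normal 0.665 -0.653 -0.363
outer loop
vertex -1.237 -0.58 0.226
vertex -1.98 -1.323 0.202
vertex -1.828 -0.704 -0.634
endloop
endfacet
facet normal 0.823 0.012 -0.567
outer loop
vertex -1.237 -0.58 0.226
vertex -1.828 -0.704 -0.634
vertex -1.602 0.262 -0.286
endloop
endfacet
facet normal 0.408 0.913 0.024
outer loop
vertex -1.615 0.24 0.765
vertex -1.602 0.262 -0.286
vertex -2.44 0.623 0.238
endloop
endfacet
facet normal 0.242 0.233 0.942
outer loop
vertex -1.848 -0.74 1.067
vertex -1.615 0.24 0.765
vertex -2.592 0.004 1.074
endloop
endfacet
facet normal -0.007 -0.829 0.560
outer loop
vertex -1.98 -1.323 0.202
vertex -1.848 -0.74 1.067
vertex -2.818 -0.962 0.726
endloop
endfacet
facet normal 0.006 -0.804 -0.594
outer loop
vertex -1.828 -0.704 -0.634
vertex -1.98 -1.323 0.202
vertex -2.805 -0.94 -0.325
endloop
endfacet
facet normal 0.263 0.272 -0.926
outer loop
vertex -1.602 0.262 -0.286
vertex -1.828 -0.704 -0.634
vertex -2.572 0.04 -0.627
endloop
endfacet

endsolid
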